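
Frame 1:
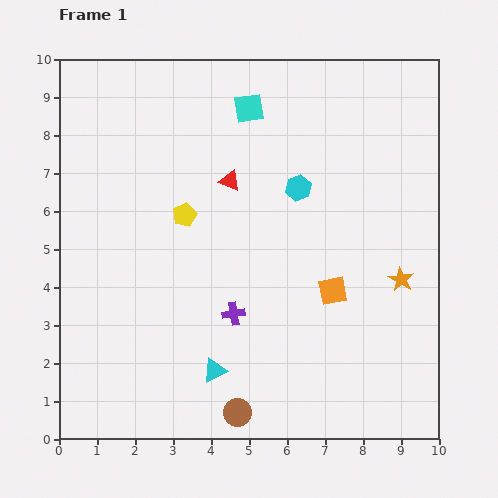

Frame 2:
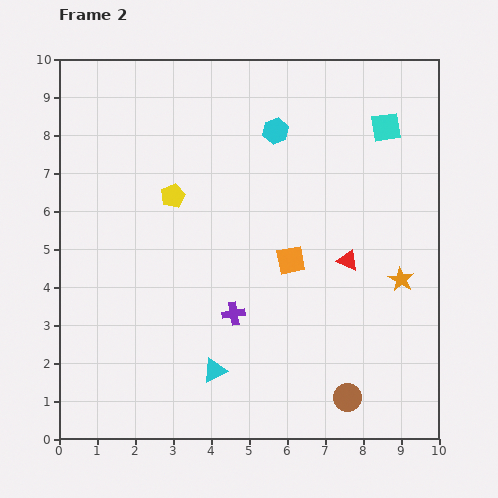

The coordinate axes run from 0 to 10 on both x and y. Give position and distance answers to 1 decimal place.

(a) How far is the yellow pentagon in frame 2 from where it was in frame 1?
0.6

The yellow pentagon moved from (3.3, 5.9) to (3.0, 6.4), a distance of √(0.3² + 0.5²) ≈ 0.6.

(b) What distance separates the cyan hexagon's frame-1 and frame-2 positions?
1.6

The cyan hexagon moved from (6.3, 6.6) to (5.7, 8.1), a distance of √(0.6² + 1.5²) ≈ 1.6.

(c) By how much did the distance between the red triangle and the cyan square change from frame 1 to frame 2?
+1.6

Distance in frame 1: 2.0. Distance in frame 2: 3.6.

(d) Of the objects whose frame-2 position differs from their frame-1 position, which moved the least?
the yellow pentagon

(moved 0.6)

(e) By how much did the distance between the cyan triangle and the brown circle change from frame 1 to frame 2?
+2.3

Distance in frame 1: 1.3. Distance in frame 2: 3.6.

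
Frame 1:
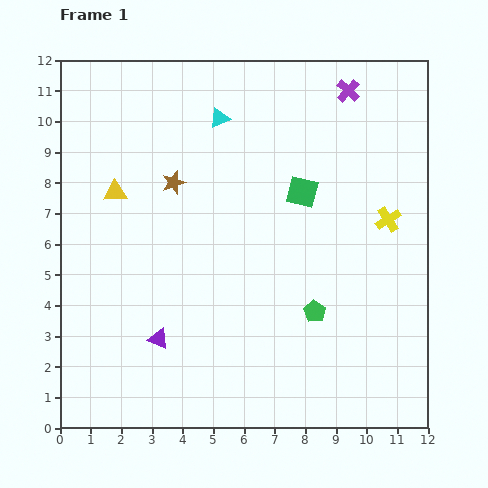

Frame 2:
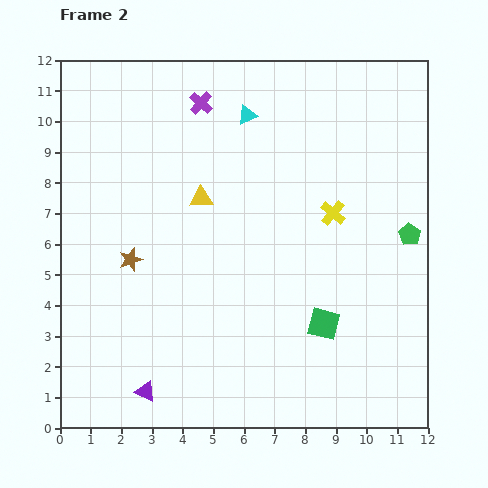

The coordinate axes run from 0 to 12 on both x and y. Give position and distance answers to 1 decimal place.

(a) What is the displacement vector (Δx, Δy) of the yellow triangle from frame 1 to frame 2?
(2.8, -0.2)

The yellow triangle was at (1.8, 7.7) in frame 1 and (4.6, 7.5) in frame 2.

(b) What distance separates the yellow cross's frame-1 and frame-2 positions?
1.8

The yellow cross moved from (10.7, 6.8) to (8.9, 7.0), a distance of √(1.8² + 0.2²) ≈ 1.8.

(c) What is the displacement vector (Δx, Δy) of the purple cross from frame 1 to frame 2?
(-4.8, -0.4)

The purple cross was at (9.4, 11.0) in frame 1 and (4.6, 10.6) in frame 2.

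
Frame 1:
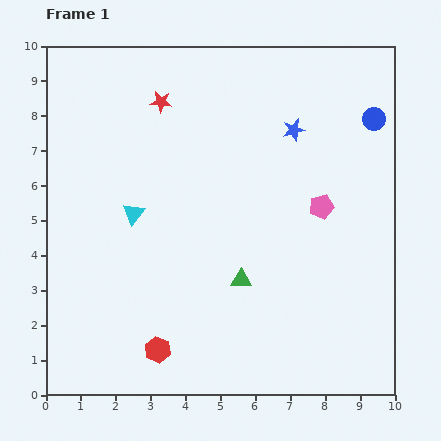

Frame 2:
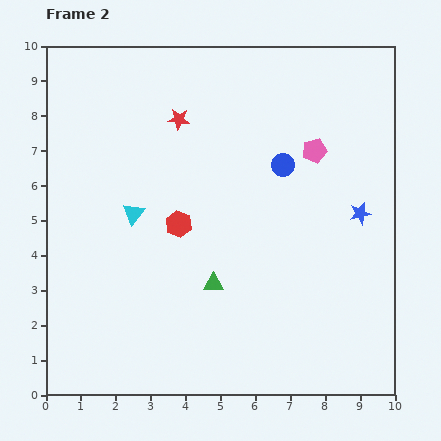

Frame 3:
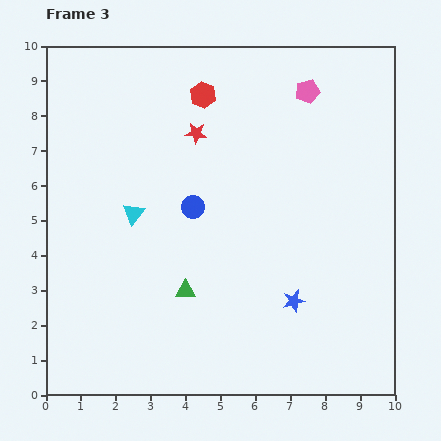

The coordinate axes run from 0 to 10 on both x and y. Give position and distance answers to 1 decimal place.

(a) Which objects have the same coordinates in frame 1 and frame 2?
the cyan triangle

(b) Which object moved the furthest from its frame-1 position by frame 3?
the red hexagon

(moved 7.4; next 5.8)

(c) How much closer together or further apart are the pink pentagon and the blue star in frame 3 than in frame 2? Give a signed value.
+3.8

Distance in frame 2: 2.2. Distance in frame 3: 6.0.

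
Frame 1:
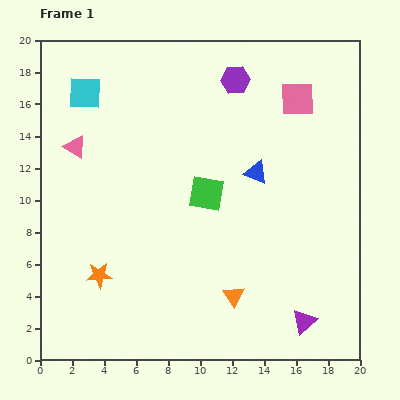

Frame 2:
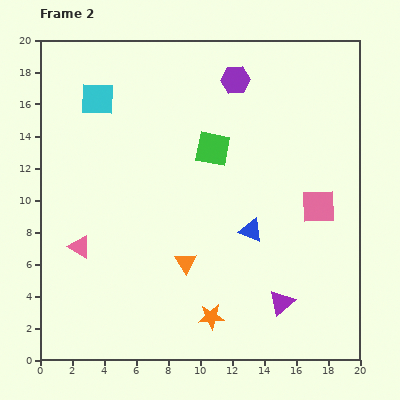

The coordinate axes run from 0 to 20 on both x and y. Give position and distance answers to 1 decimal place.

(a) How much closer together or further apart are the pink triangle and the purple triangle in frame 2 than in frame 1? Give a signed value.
-4.9

Distance in frame 1: 18.0. Distance in frame 2: 13.1.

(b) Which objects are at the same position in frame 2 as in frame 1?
the purple hexagon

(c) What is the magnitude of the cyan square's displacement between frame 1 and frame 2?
0.9

The cyan square moved from (2.8, 16.7) to (3.6, 16.3), a distance of √(0.8² + 0.4²) ≈ 0.9.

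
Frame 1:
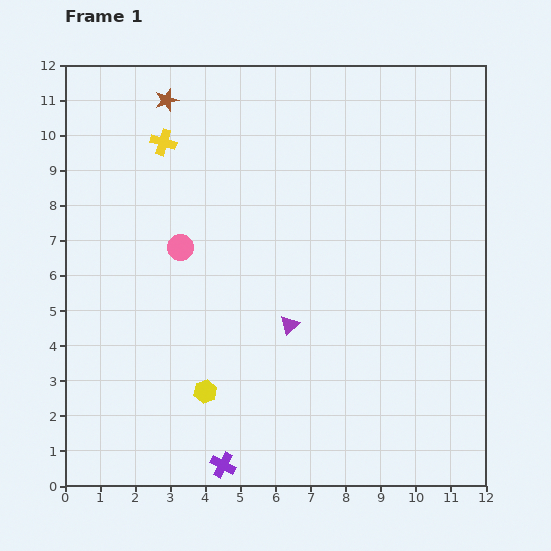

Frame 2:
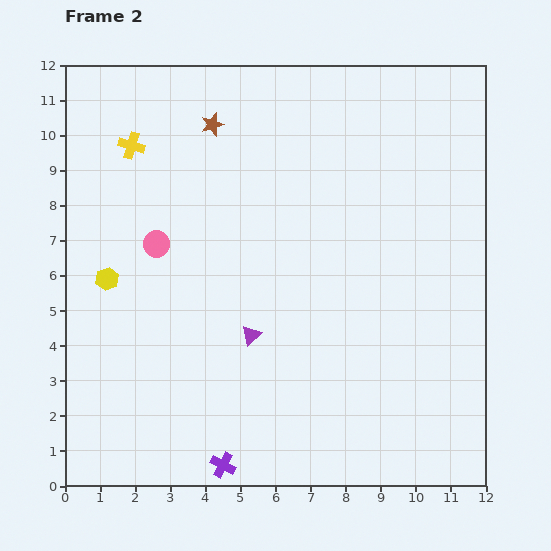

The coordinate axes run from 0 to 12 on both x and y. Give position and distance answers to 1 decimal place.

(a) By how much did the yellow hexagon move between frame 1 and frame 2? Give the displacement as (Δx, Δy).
(-2.8, 3.2)

The yellow hexagon was at (4.0, 2.7) in frame 1 and (1.2, 5.9) in frame 2.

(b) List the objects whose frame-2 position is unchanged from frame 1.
the purple cross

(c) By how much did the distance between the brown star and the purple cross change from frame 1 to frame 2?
-0.8

Distance in frame 1: 10.5. Distance in frame 2: 9.7.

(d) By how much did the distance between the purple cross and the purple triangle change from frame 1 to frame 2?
-0.6

Distance in frame 1: 4.4. Distance in frame 2: 3.8.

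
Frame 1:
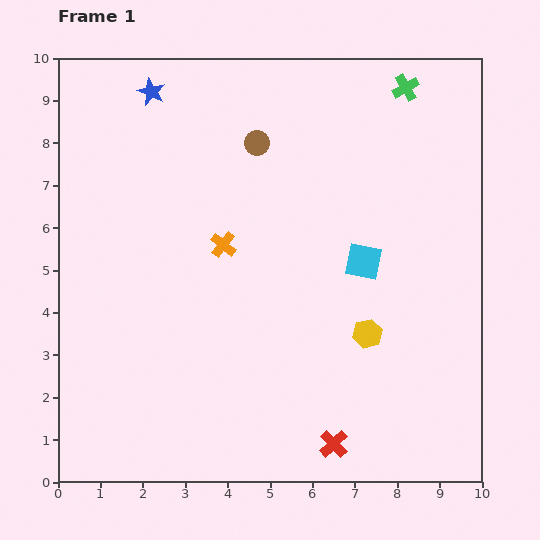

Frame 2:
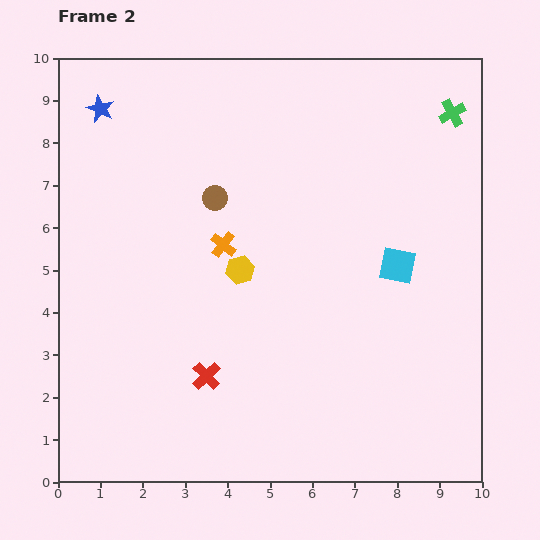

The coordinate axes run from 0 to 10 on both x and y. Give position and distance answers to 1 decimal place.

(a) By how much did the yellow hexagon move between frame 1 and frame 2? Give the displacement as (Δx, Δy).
(-3.0, 1.5)

The yellow hexagon was at (7.3, 3.5) in frame 1 and (4.3, 5.0) in frame 2.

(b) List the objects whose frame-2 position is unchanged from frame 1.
the orange cross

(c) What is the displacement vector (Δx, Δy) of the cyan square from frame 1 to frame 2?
(0.8, -0.1)

The cyan square was at (7.2, 5.2) in frame 1 and (8.0, 5.1) in frame 2.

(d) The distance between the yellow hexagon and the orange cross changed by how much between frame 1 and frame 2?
-3.3

Distance in frame 1: 4.0. Distance in frame 2: 0.7.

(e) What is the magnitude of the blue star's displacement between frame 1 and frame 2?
1.3

The blue star moved from (2.2, 9.2) to (1.0, 8.8), a distance of √(1.2² + 0.4²) ≈ 1.3.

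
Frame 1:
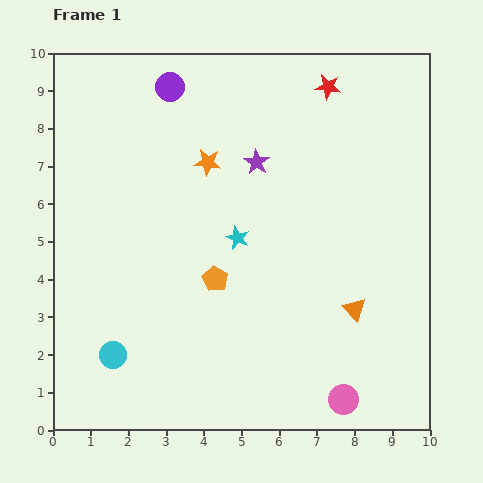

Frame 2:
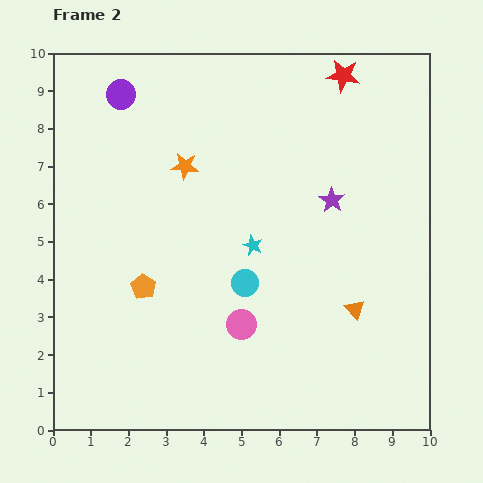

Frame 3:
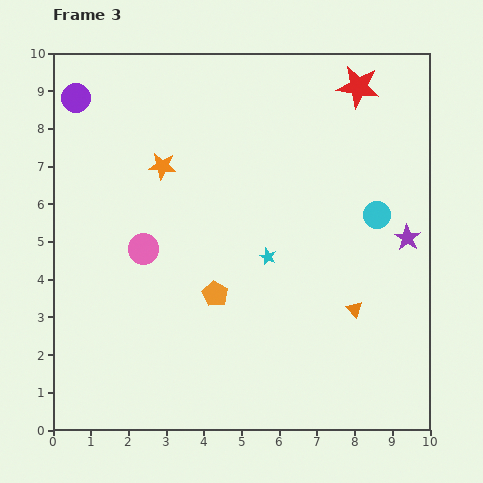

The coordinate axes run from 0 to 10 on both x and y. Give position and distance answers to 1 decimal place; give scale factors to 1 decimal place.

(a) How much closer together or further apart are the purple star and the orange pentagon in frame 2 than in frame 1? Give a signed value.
+2.2

Distance in frame 1: 3.3. Distance in frame 2: 5.5.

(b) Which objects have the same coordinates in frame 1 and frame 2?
the orange triangle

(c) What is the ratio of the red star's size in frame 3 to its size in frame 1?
1.7×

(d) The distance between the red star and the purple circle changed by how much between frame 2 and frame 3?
+1.6

Distance in frame 2: 5.9. Distance in frame 3: 7.5.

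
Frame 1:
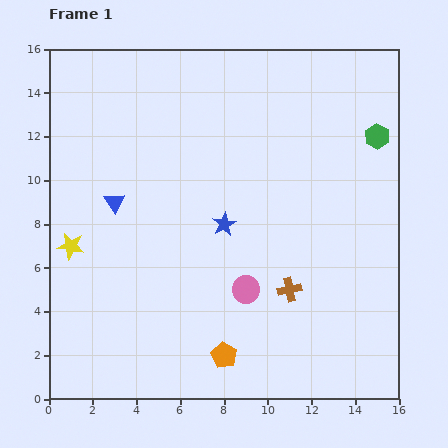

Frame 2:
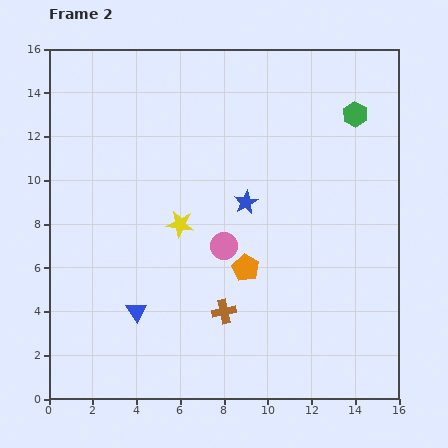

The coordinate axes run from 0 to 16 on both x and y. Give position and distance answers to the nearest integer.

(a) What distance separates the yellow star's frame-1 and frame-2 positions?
5

The yellow star moved from (1, 7) to (6, 8), a distance of √(5² + 1²) ≈ 5.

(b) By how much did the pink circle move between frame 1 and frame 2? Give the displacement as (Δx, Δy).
(-1, 2)

The pink circle was at (9, 5) in frame 1 and (8, 7) in frame 2.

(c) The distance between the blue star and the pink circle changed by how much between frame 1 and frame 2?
-1

Distance in frame 1: 3. Distance in frame 2: 2.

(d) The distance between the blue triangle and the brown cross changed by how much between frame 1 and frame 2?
-5

Distance in frame 1: 9. Distance in frame 2: 4.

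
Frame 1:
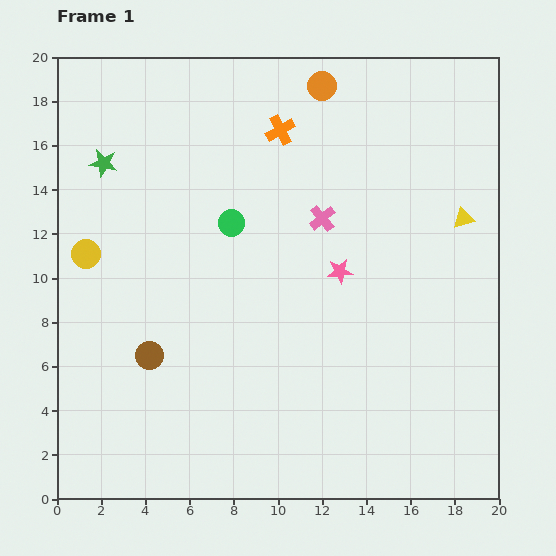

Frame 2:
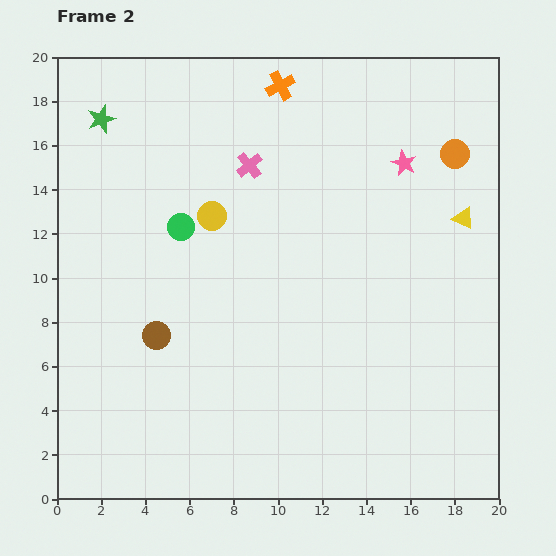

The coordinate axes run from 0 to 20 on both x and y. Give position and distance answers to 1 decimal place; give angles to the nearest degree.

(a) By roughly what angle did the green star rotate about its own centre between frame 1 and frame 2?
31° counter-clockwise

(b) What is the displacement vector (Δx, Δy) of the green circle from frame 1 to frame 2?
(-2.3, -0.2)

The green circle was at (7.9, 12.5) in frame 1 and (5.6, 12.3) in frame 2.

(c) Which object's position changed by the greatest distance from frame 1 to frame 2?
the orange circle

(moved 6.8; next 5.9)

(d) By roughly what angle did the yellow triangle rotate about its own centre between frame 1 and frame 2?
42° clockwise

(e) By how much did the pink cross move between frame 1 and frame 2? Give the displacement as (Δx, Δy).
(-3.3, 2.4)

The pink cross was at (12.0, 12.7) in frame 1 and (8.7, 15.1) in frame 2.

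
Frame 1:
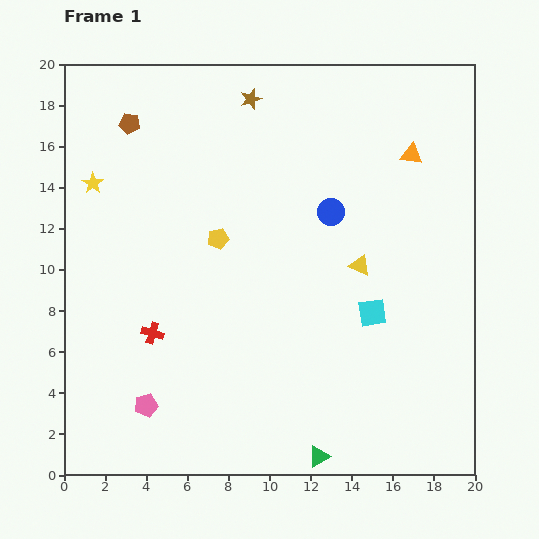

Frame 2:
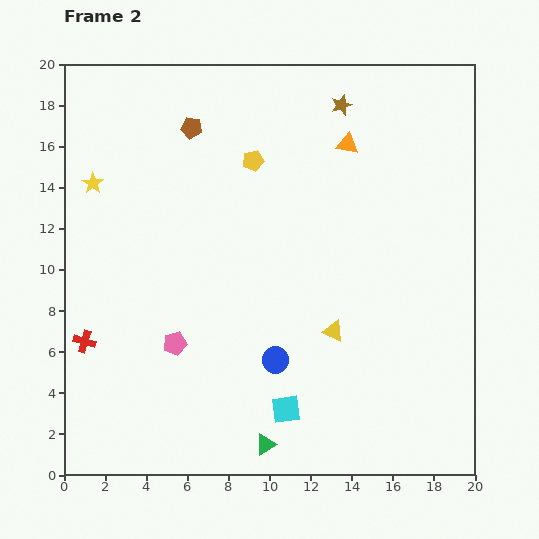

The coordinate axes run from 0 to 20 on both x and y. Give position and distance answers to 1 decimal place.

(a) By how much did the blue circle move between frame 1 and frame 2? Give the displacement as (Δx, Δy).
(-2.7, -7.2)

The blue circle was at (13.0, 12.8) in frame 1 and (10.3, 5.6) in frame 2.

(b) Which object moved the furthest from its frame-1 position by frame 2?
the blue circle

(moved 7.7; next 6.3)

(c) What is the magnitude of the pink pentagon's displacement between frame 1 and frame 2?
3.3

The pink pentagon moved from (4.0, 3.4) to (5.4, 6.4), a distance of √(1.4² + 3.0²) ≈ 3.3.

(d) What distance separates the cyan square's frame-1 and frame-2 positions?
6.3

The cyan square moved from (15.0, 7.9) to (10.8, 3.2), a distance of √(4.2² + 4.7²) ≈ 6.3.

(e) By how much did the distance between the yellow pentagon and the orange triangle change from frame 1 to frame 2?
-5.6

Distance in frame 1: 10.3. Distance in frame 2: 4.7.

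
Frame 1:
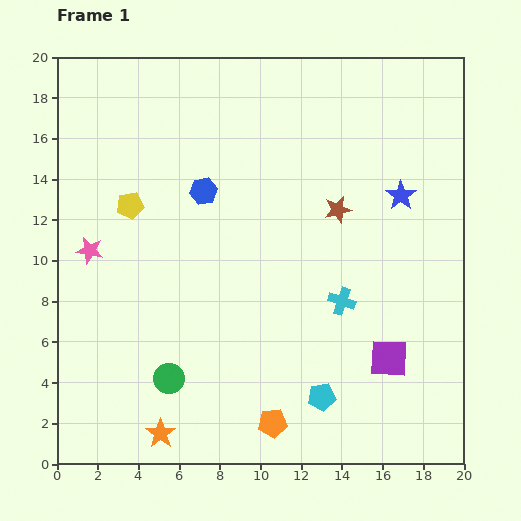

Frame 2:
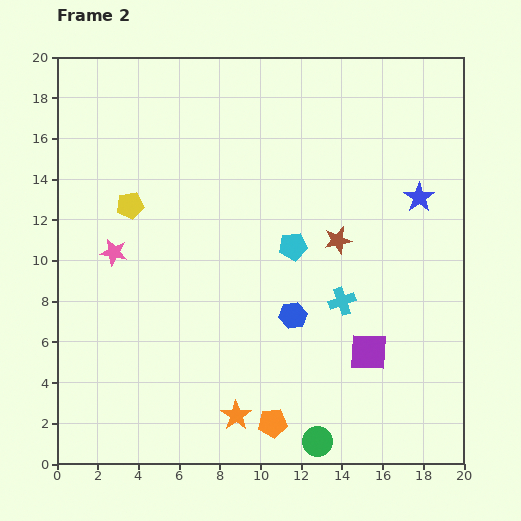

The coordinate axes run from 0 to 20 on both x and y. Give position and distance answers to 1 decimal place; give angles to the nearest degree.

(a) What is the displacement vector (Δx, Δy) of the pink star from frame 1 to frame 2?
(1.2, -0.1)

The pink star was at (1.6, 10.5) in frame 1 and (2.8, 10.4) in frame 2.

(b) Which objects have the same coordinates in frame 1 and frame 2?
the cyan cross, the orange pentagon, the yellow pentagon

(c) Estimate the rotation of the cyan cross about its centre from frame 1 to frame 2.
36° counter-clockwise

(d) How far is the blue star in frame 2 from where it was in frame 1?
0.9

The blue star moved from (16.9, 13.2) to (17.8, 13.1), a distance of √(0.9² + 0.1²) ≈ 0.9.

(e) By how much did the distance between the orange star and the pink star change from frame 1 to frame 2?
+0.3

Distance in frame 1: 9.7. Distance in frame 2: 10.0.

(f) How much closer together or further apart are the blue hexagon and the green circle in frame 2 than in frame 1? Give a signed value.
-3.1

Distance in frame 1: 9.4. Distance in frame 2: 6.3.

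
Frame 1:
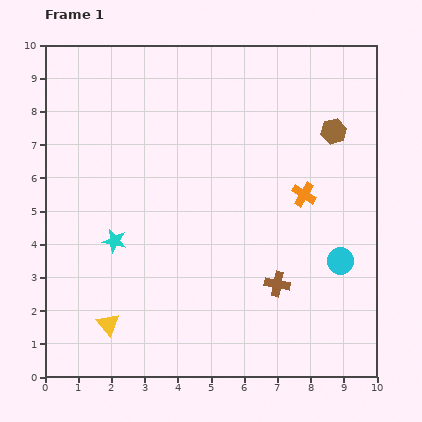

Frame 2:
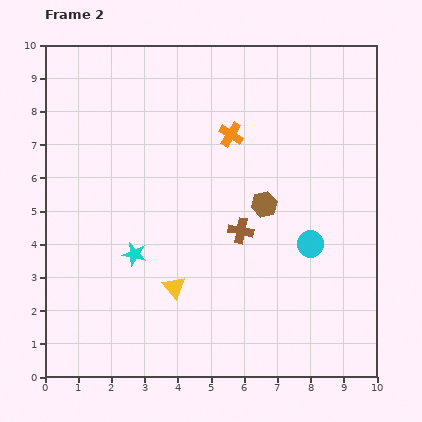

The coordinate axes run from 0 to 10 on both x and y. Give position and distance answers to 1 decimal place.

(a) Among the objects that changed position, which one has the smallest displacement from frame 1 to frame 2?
the cyan star

(moved 0.7)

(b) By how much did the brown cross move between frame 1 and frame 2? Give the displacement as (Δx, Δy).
(-1.1, 1.6)

The brown cross was at (7.0, 2.8) in frame 1 and (5.9, 4.4) in frame 2.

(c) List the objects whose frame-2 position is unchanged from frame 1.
none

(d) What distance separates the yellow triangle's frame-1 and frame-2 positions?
2.3

The yellow triangle moved from (1.9, 1.6) to (3.9, 2.7), a distance of √(2.0² + 1.1²) ≈ 2.3.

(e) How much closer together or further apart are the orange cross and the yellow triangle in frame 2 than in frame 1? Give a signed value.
-2.2

Distance in frame 1: 7.1. Distance in frame 2: 4.9.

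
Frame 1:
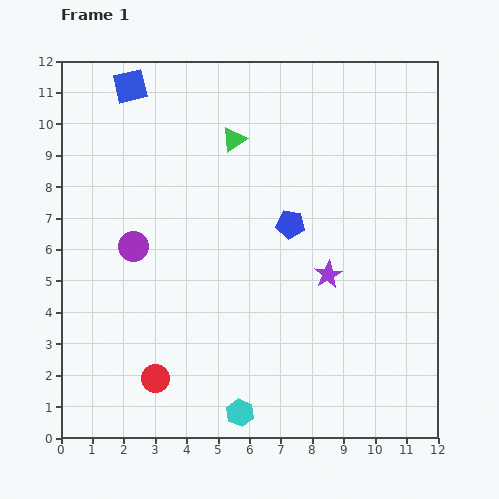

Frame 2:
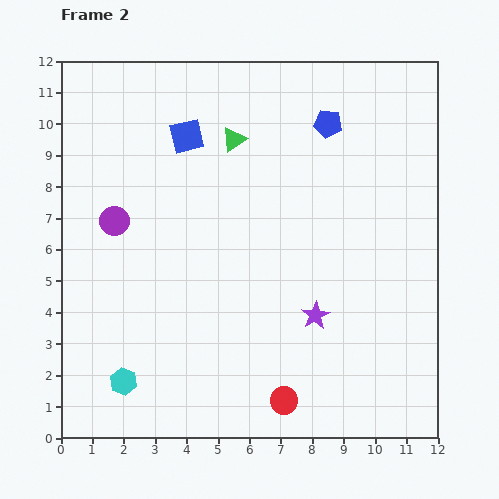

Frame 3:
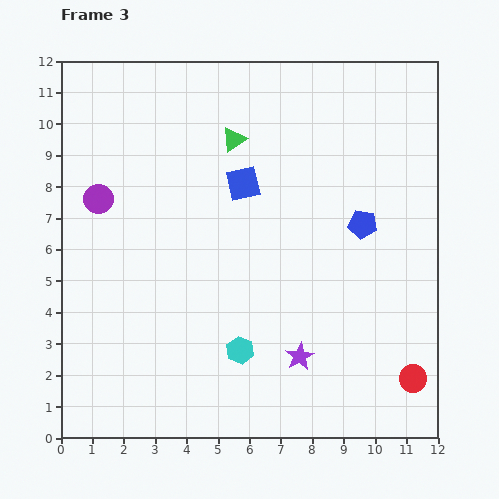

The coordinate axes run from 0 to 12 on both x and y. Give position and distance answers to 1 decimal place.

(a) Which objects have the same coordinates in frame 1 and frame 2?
the green triangle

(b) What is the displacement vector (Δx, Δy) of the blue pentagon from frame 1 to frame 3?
(2.3, 0.0)

The blue pentagon was at (7.3, 6.8) in frame 1 and (9.6, 6.8) in frame 3.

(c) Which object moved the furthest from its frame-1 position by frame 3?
the red circle

(moved 8.2; next 4.8)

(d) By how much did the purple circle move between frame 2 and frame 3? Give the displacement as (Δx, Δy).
(-0.5, 0.7)

The purple circle was at (1.7, 6.9) in frame 2 and (1.2, 7.6) in frame 3.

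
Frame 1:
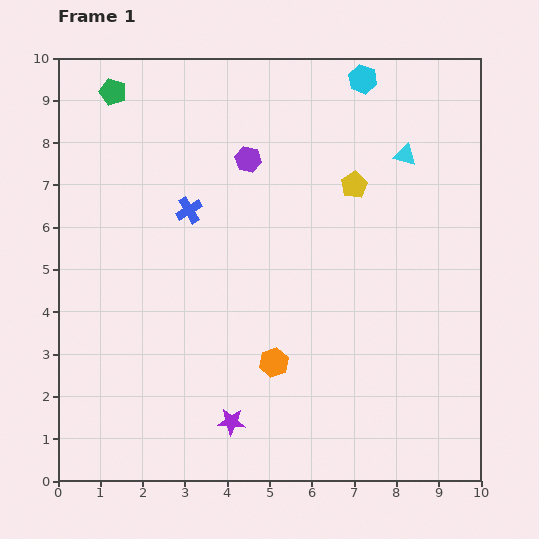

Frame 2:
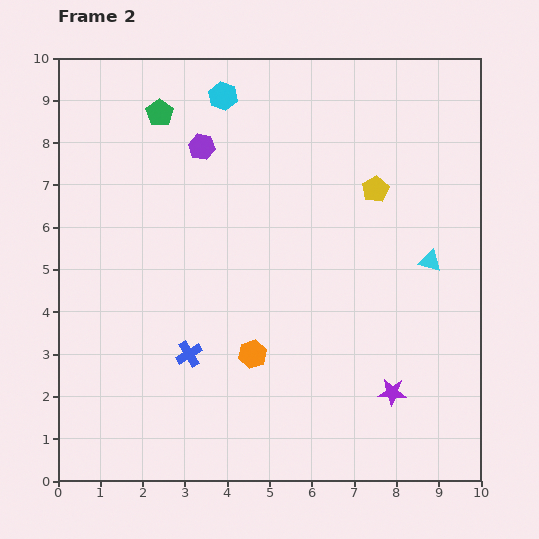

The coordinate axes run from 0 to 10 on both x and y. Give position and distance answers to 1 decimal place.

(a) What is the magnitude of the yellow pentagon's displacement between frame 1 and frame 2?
0.5

The yellow pentagon moved from (7.0, 7.0) to (7.5, 6.9), a distance of √(0.5² + 0.1²) ≈ 0.5.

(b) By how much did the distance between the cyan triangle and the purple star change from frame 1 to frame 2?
-4.3

Distance in frame 1: 7.5. Distance in frame 2: 3.2.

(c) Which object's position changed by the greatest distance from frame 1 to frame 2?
the purple star

(moved 3.9; next 3.4)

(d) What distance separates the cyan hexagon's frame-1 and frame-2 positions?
3.3

The cyan hexagon moved from (7.2, 9.5) to (3.9, 9.1), a distance of √(3.3² + 0.4²) ≈ 3.3.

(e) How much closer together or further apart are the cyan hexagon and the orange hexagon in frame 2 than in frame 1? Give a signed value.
-0.9

Distance in frame 1: 7.0. Distance in frame 2: 6.1.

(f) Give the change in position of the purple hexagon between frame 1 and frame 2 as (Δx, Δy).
(-1.1, 0.3)

The purple hexagon was at (4.5, 7.6) in frame 1 and (3.4, 7.9) in frame 2.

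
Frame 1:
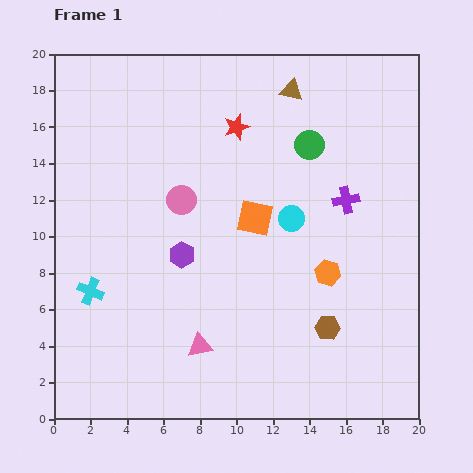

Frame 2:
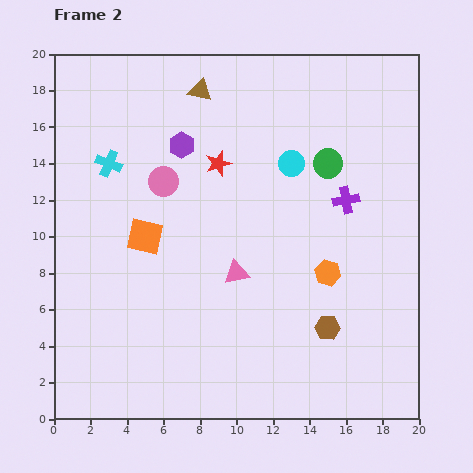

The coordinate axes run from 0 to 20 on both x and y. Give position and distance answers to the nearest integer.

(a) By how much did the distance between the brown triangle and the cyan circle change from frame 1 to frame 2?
-1

Distance in frame 1: 7. Distance in frame 2: 6.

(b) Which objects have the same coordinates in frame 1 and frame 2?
the purple cross, the brown hexagon, the orange hexagon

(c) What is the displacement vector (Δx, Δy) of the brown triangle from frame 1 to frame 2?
(-5, 0)

The brown triangle was at (13, 18) in frame 1 and (8, 18) in frame 2.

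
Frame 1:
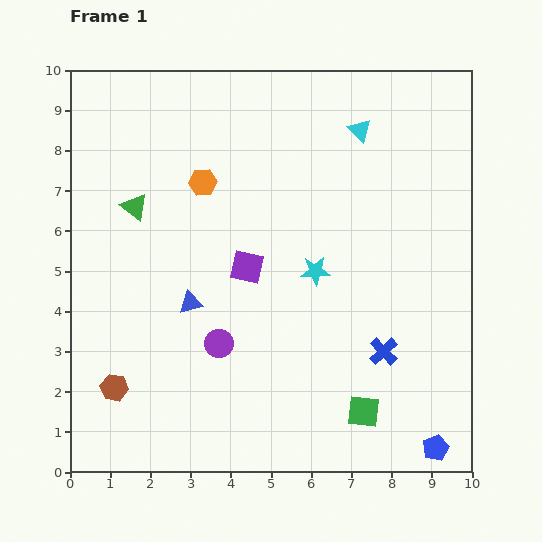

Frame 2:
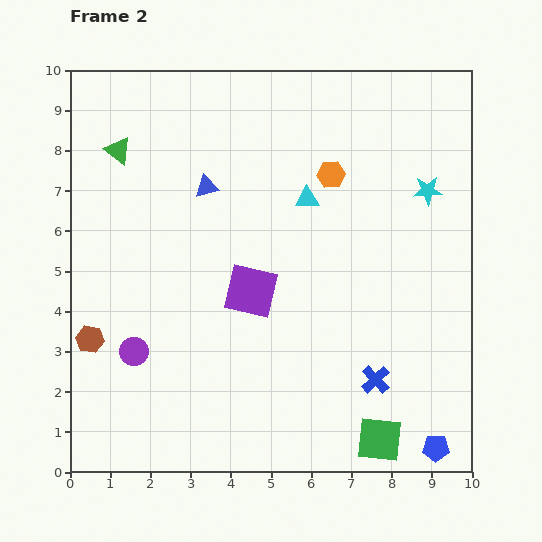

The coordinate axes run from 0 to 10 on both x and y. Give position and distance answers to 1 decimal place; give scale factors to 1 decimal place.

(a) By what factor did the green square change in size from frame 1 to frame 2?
1.4×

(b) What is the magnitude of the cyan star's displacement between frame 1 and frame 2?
3.4

The cyan star moved from (6.1, 5.0) to (8.9, 7.0), a distance of √(2.8² + 2.0²) ≈ 3.4.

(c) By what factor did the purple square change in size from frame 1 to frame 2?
1.6×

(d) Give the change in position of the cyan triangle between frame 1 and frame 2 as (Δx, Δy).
(-1.3, -1.7)

The cyan triangle was at (7.2, 8.5) in frame 1 and (5.9, 6.8) in frame 2.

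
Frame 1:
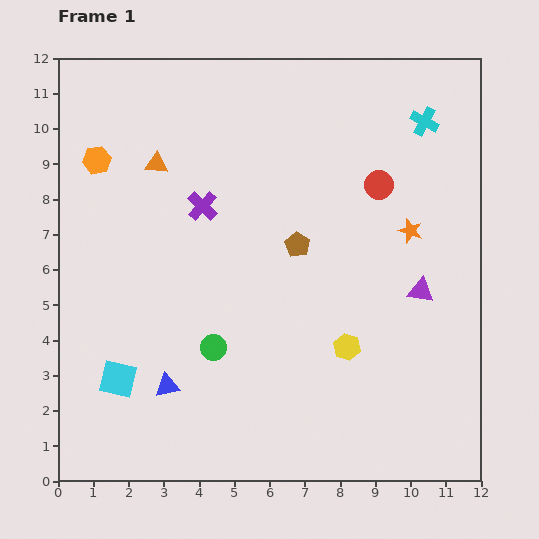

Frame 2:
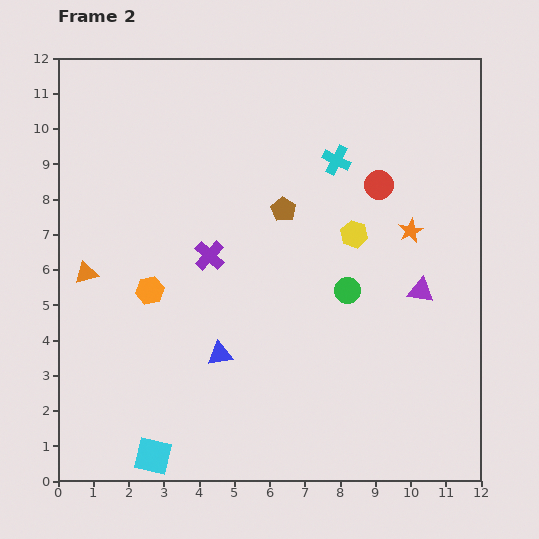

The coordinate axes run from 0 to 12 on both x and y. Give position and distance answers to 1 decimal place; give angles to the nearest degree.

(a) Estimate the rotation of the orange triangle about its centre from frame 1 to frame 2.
17° counter-clockwise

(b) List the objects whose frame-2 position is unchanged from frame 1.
the purple triangle, the red circle, the orange star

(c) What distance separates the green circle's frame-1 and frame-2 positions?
4.1

The green circle moved from (4.4, 3.8) to (8.2, 5.4), a distance of √(3.8² + 1.6²) ≈ 4.1.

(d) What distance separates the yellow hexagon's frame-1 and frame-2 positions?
3.2

The yellow hexagon moved from (8.2, 3.8) to (8.4, 7.0), a distance of √(0.2² + 3.2²) ≈ 3.2.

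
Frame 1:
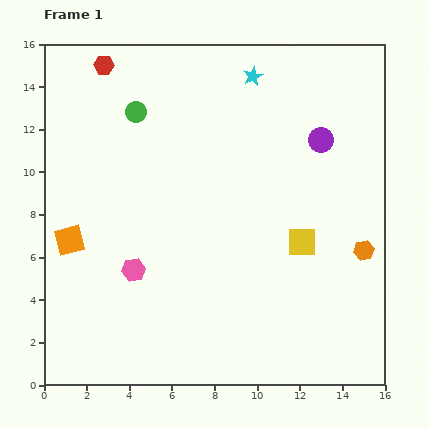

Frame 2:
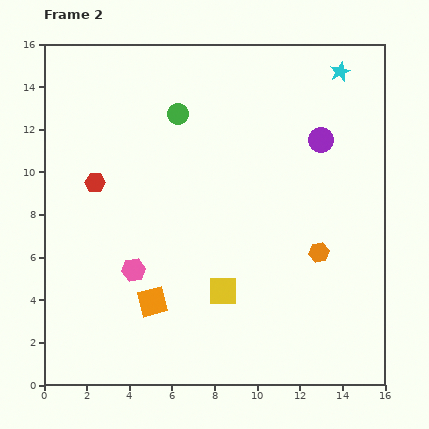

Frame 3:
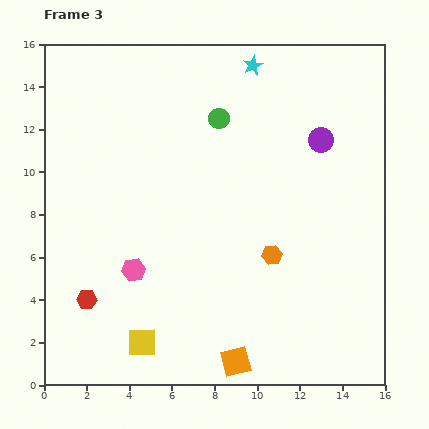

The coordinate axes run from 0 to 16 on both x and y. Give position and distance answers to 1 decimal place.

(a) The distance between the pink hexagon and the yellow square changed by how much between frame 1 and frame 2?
-3.7

Distance in frame 1: 8.0. Distance in frame 2: 4.3.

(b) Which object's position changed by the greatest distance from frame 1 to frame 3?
the red hexagon

(moved 11.0; next 9.7)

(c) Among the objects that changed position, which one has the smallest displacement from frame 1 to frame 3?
the cyan star

(moved 0.5)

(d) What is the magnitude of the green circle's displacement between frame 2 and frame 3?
1.9

The green circle moved from (6.3, 12.7) to (8.2, 12.5), a distance of √(1.9² + 0.2²) ≈ 1.9.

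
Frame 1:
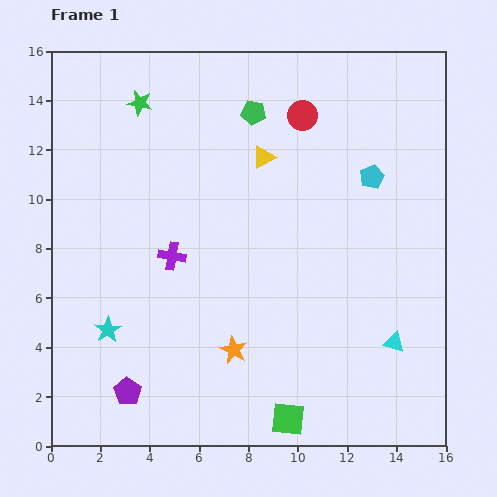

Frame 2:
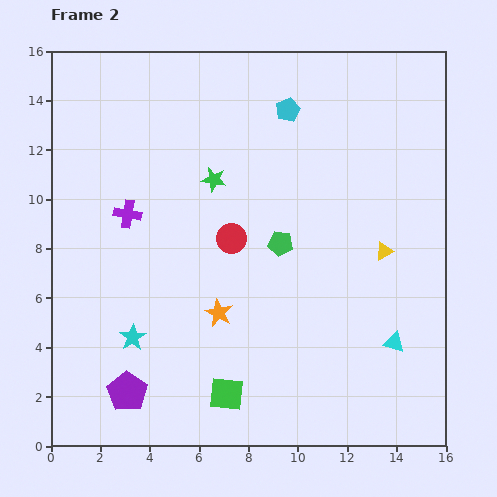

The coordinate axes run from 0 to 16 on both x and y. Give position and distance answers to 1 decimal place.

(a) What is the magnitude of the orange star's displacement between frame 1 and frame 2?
1.6

The orange star moved from (7.4, 3.9) to (6.8, 5.4), a distance of √(0.6² + 1.5²) ≈ 1.6.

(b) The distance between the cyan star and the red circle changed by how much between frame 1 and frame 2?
-6.1

Distance in frame 1: 11.8. Distance in frame 2: 5.7.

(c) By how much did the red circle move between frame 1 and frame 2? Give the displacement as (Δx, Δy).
(-2.9, -5.0)

The red circle was at (10.2, 13.4) in frame 1 and (7.3, 8.4) in frame 2.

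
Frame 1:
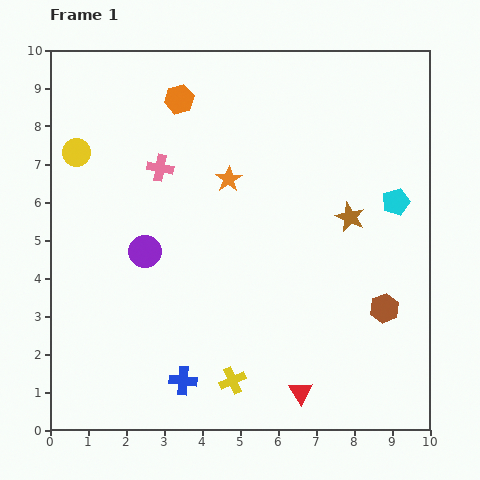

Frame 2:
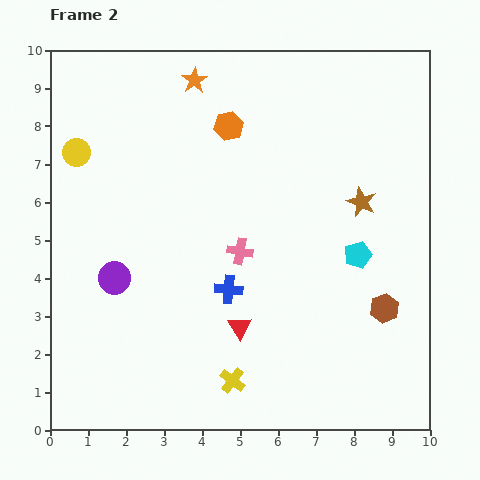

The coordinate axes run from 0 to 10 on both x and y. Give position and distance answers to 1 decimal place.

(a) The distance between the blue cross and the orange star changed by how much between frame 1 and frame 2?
+0.2

Distance in frame 1: 5.4. Distance in frame 2: 5.6.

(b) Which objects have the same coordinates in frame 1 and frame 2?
the brown hexagon, the yellow cross, the yellow circle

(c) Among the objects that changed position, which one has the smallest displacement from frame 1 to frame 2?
the brown star

(moved 0.5)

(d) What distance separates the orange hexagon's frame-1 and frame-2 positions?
1.5

The orange hexagon moved from (3.4, 8.7) to (4.7, 8.0), a distance of √(1.3² + 0.7²) ≈ 1.5.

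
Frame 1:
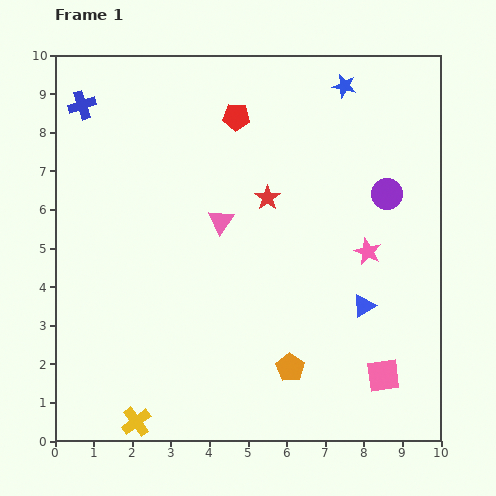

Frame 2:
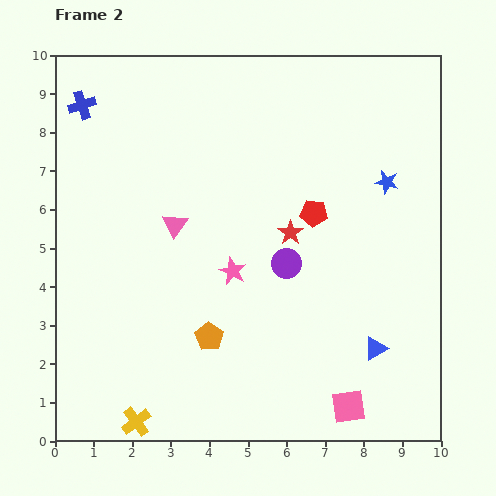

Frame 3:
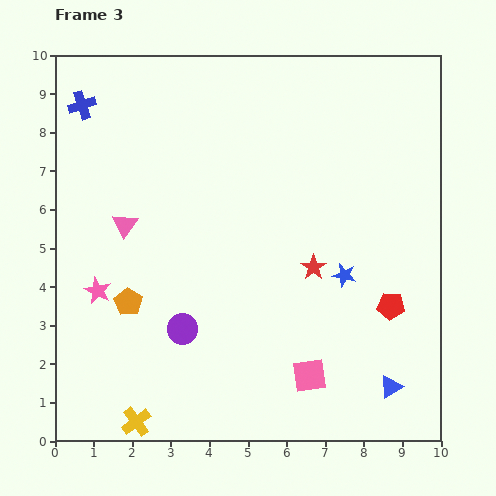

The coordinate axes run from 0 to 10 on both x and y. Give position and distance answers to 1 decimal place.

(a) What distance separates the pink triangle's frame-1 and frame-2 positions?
1.2

The pink triangle moved from (4.3, 5.7) to (3.1, 5.6), a distance of √(1.2² + 0.1²) ≈ 1.2.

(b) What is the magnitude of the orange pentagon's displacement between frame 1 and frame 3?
4.5

The orange pentagon moved from (6.1, 1.9) to (1.9, 3.6), a distance of √(4.2² + 1.7²) ≈ 4.5.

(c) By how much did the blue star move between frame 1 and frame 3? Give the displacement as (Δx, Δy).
(0.0, -4.9)

The blue star was at (7.5, 9.2) in frame 1 and (7.5, 4.3) in frame 3.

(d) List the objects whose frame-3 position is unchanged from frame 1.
the blue cross, the yellow cross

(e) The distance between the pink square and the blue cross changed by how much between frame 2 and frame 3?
-1.2

Distance in frame 2: 10.4. Distance in frame 3: 9.2.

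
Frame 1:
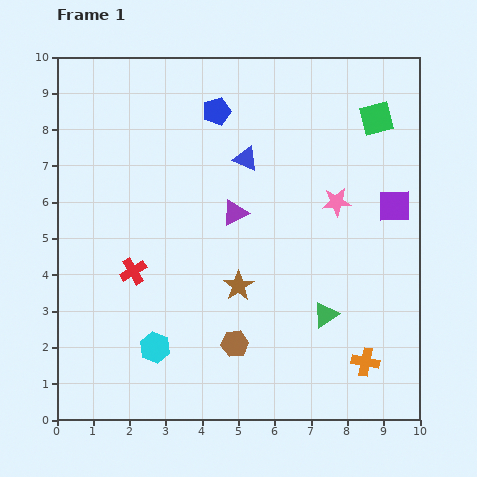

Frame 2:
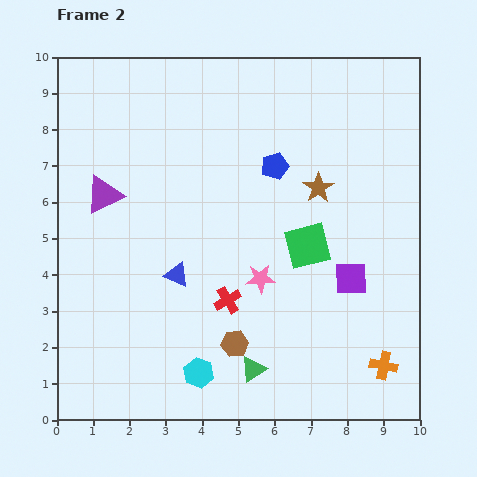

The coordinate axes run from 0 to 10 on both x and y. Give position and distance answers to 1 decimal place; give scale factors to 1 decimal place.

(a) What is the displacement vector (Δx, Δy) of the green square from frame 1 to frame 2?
(-1.9, -3.5)

The green square was at (8.8, 8.3) in frame 1 and (6.9, 4.8) in frame 2.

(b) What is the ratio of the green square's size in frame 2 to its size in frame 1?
1.3×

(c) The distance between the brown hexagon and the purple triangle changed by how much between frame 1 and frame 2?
+1.9

Distance in frame 1: 3.6. Distance in frame 2: 5.5.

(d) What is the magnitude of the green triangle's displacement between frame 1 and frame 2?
2.5

The green triangle moved from (7.4, 2.9) to (5.4, 1.4), a distance of √(2.0² + 1.5²) ≈ 2.5.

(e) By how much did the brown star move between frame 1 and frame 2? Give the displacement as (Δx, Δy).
(2.2, 2.7)

The brown star was at (5.0, 3.7) in frame 1 and (7.2, 6.4) in frame 2.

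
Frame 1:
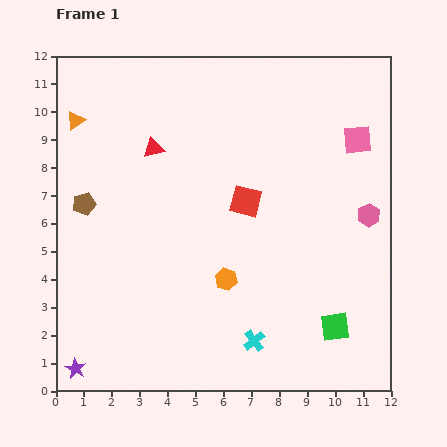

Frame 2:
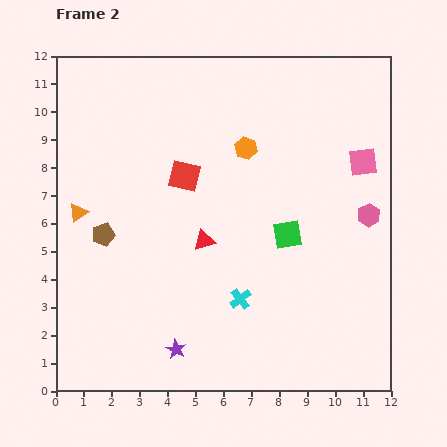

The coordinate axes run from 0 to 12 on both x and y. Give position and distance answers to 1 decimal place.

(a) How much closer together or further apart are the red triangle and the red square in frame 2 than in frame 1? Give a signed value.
-1.4

Distance in frame 1: 3.8. Distance in frame 2: 2.4.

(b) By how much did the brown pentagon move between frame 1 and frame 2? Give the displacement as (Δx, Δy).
(0.7, -1.1)

The brown pentagon was at (1.0, 6.7) in frame 1 and (1.7, 5.6) in frame 2.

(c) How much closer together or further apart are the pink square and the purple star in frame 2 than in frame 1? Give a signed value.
-3.5

Distance in frame 1: 13.0. Distance in frame 2: 9.5.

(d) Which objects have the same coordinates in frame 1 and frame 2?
the pink hexagon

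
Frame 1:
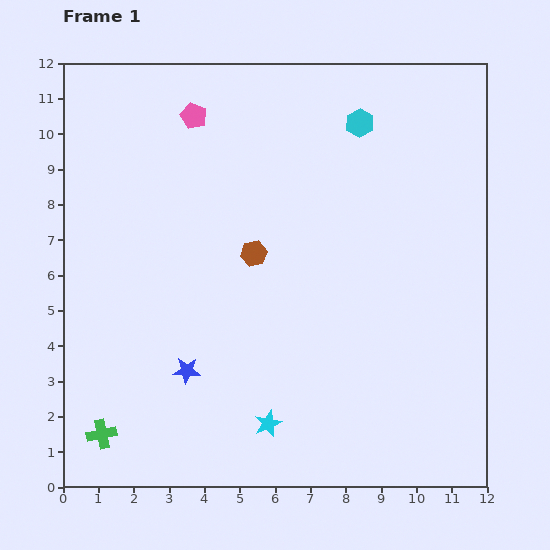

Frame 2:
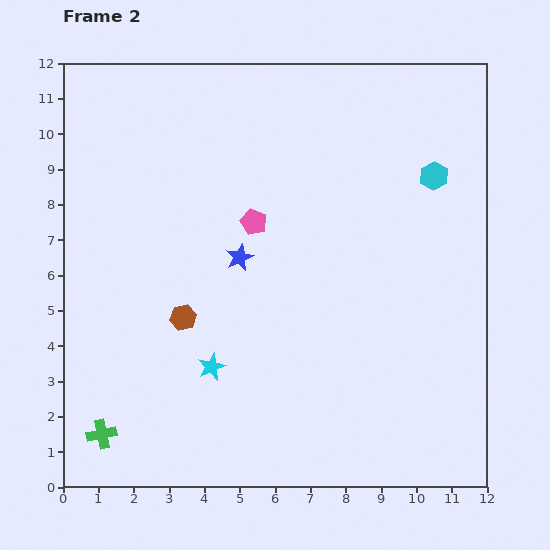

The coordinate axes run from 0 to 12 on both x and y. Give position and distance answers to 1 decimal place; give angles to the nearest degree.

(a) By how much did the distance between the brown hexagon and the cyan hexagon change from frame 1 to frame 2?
+3.3

Distance in frame 1: 4.8. Distance in frame 2: 8.1.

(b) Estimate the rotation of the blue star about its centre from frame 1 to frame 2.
28° counter-clockwise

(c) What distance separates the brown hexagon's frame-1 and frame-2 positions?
2.7

The brown hexagon moved from (5.4, 6.6) to (3.4, 4.8), a distance of √(2.0² + 1.8²) ≈ 2.7.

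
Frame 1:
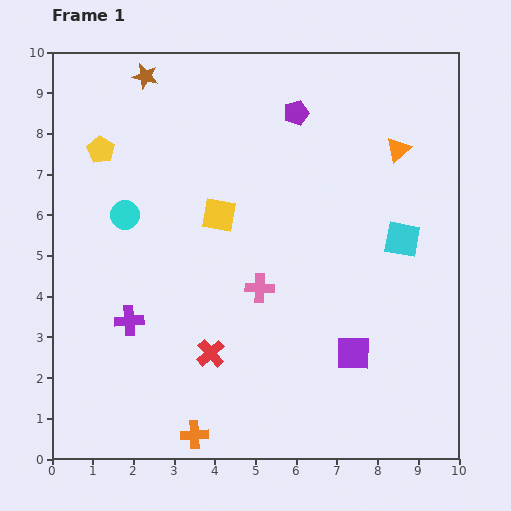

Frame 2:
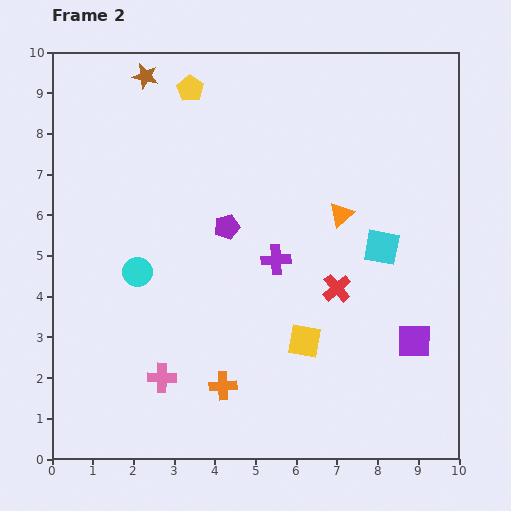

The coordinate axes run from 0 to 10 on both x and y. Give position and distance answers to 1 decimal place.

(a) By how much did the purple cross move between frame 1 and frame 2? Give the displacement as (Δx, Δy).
(3.6, 1.5)

The purple cross was at (1.9, 3.4) in frame 1 and (5.5, 4.9) in frame 2.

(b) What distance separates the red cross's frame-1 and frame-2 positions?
3.5

The red cross moved from (3.9, 2.6) to (7.0, 4.2), a distance of √(3.1² + 1.6²) ≈ 3.5.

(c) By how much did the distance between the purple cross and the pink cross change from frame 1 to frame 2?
+0.7

Distance in frame 1: 3.3. Distance in frame 2: 4.0.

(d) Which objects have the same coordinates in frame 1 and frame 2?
the brown star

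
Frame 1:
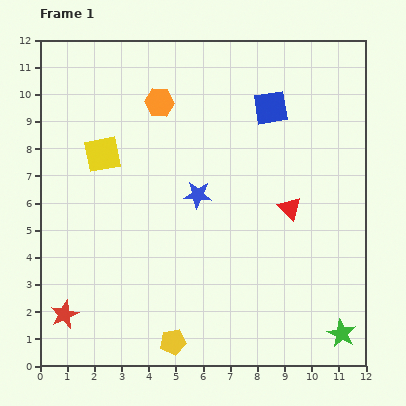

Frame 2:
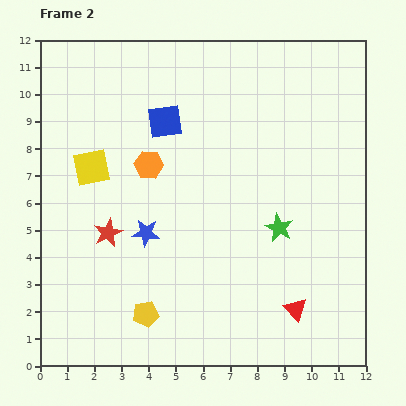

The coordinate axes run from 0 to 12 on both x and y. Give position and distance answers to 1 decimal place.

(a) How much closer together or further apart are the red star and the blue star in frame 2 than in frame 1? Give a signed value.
-5.2

Distance in frame 1: 6.6. Distance in frame 2: 1.4.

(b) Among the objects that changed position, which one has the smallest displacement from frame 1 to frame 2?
the yellow square

(moved 0.6)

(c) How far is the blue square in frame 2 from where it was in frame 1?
3.9

The blue square moved from (8.5, 9.5) to (4.6, 9.0), a distance of √(3.9² + 0.5²) ≈ 3.9.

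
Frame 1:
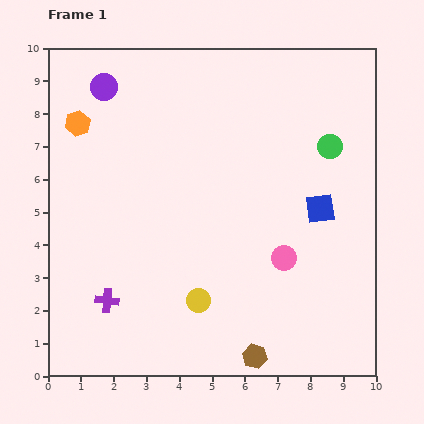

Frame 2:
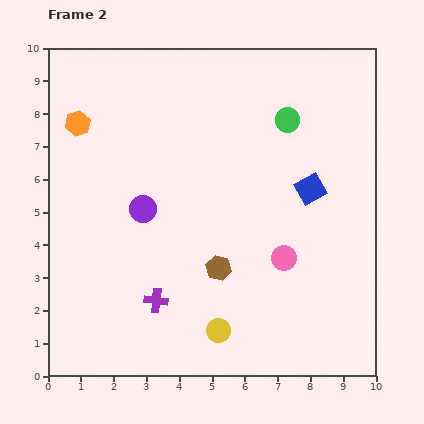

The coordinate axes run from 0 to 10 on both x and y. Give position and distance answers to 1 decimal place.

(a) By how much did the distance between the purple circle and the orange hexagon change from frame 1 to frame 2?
+1.9

Distance in frame 1: 1.4. Distance in frame 2: 3.3.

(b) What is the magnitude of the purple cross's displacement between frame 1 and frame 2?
1.5

The purple cross moved from (1.8, 2.3) to (3.3, 2.3), a distance of √(1.5² + 0.0²) ≈ 1.5.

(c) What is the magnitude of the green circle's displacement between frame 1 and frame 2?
1.5

The green circle moved from (8.6, 7.0) to (7.3, 7.8), a distance of √(1.3² + 0.8²) ≈ 1.5.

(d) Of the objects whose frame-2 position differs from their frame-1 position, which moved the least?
the blue square

(moved 0.7)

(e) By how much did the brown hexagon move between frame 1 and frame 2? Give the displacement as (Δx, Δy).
(-1.1, 2.7)

The brown hexagon was at (6.3, 0.6) in frame 1 and (5.2, 3.3) in frame 2.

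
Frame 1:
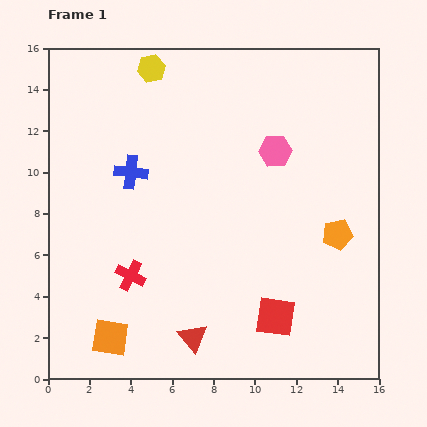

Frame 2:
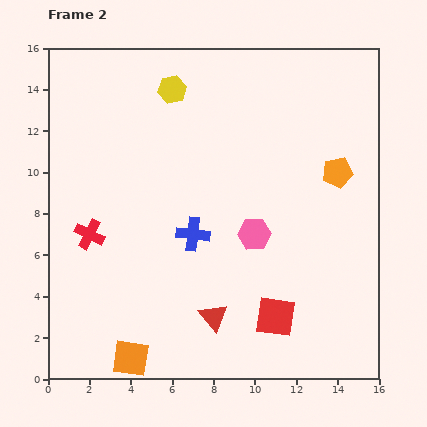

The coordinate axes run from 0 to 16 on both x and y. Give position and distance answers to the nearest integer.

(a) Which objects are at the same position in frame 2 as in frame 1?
the red square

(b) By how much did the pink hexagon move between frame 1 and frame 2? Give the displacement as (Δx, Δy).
(-1, -4)

The pink hexagon was at (11, 11) in frame 1 and (10, 7) in frame 2.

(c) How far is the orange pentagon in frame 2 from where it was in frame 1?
3

The orange pentagon moved from (14, 7) to (14, 10), a distance of √(0² + 3²) ≈ 3.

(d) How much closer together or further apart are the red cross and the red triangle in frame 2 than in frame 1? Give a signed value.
+3

Distance in frame 1: 4. Distance in frame 2: 7.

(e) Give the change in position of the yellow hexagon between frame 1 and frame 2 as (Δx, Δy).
(1, -1)

The yellow hexagon was at (5, 15) in frame 1 and (6, 14) in frame 2.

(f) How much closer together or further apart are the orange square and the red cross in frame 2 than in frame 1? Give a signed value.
+3

Distance in frame 1: 3. Distance in frame 2: 6.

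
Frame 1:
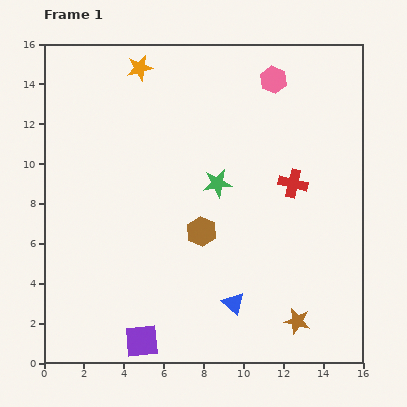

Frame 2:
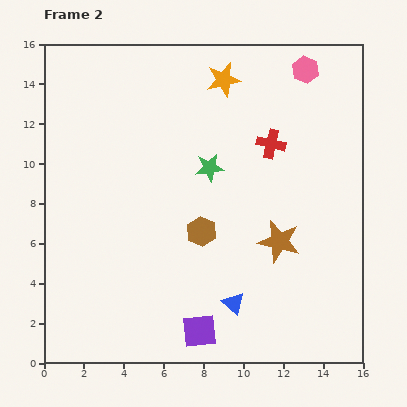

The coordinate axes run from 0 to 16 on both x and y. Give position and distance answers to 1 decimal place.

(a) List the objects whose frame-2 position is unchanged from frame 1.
the brown hexagon, the blue triangle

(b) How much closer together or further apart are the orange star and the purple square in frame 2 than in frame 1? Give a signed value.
-1.0

Distance in frame 1: 13.7. Distance in frame 2: 12.7.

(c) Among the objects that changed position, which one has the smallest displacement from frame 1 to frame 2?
the green star

(moved 0.9)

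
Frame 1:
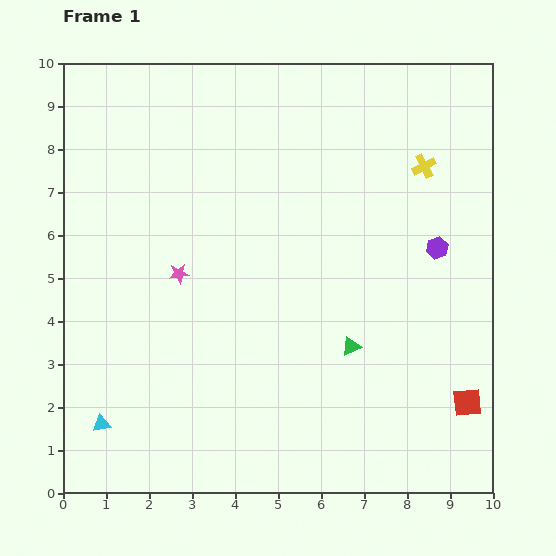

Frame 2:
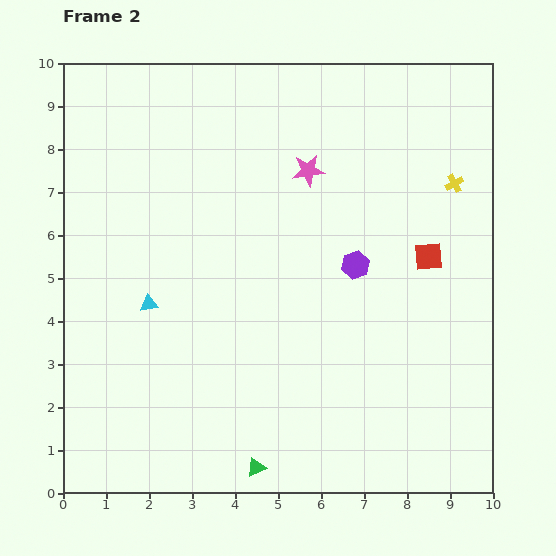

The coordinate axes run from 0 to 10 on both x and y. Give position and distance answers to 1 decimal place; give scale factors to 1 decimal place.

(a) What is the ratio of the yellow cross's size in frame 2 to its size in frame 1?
0.7×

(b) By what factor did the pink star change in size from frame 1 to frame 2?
1.6×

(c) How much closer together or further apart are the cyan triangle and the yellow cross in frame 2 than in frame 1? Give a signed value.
-2.0

Distance in frame 1: 9.6. Distance in frame 2: 7.6.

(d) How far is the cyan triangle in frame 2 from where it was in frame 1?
3.0

The cyan triangle moved from (0.9, 1.6) to (2.0, 4.4), a distance of √(1.1² + 2.8²) ≈ 3.0.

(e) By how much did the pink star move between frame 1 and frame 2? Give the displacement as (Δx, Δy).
(3.0, 2.4)

The pink star was at (2.7, 5.1) in frame 1 and (5.7, 7.5) in frame 2.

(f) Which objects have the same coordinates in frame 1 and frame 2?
none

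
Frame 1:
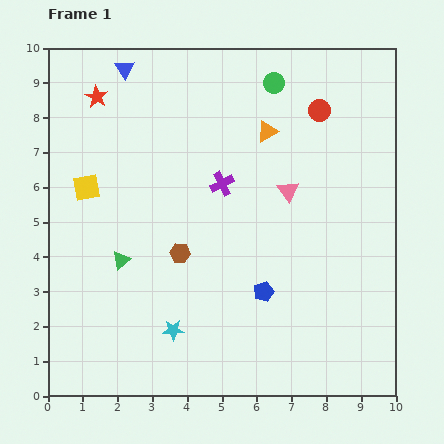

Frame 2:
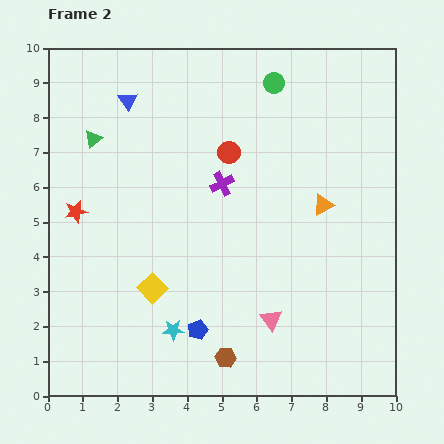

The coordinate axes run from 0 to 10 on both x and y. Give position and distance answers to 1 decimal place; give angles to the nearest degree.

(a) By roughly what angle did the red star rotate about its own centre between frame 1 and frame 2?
28° clockwise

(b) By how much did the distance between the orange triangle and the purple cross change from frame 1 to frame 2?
+1.0

Distance in frame 1: 2.0. Distance in frame 2: 3.0.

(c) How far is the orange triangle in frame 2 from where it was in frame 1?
2.6

The orange triangle moved from (6.3, 7.6) to (7.9, 5.5), a distance of √(1.6² + 2.1²) ≈ 2.6.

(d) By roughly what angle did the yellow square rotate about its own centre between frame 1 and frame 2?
34° counter-clockwise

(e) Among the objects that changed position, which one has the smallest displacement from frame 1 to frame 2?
the blue triangle

(moved 0.9)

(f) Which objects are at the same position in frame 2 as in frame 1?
the cyan star, the purple cross, the green circle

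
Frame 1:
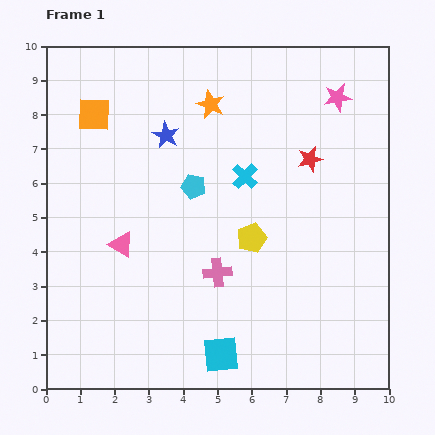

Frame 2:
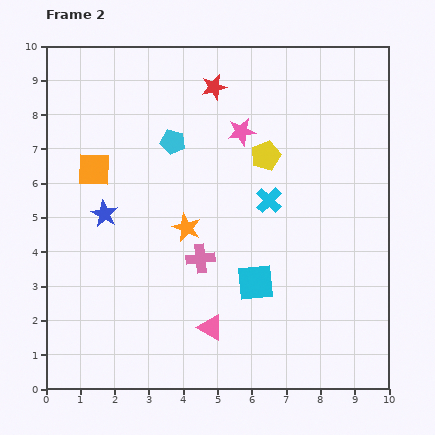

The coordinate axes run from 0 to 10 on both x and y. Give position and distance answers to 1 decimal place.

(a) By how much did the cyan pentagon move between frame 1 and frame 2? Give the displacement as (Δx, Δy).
(-0.6, 1.3)

The cyan pentagon was at (4.3, 5.9) in frame 1 and (3.7, 7.2) in frame 2.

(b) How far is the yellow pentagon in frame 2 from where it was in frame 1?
2.4

The yellow pentagon moved from (6.0, 4.4) to (6.4, 6.8), a distance of √(0.4² + 2.4²) ≈ 2.4.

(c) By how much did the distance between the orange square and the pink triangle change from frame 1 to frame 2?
+1.8

Distance in frame 1: 3.9. Distance in frame 2: 5.7.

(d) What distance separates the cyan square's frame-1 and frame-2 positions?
2.3

The cyan square moved from (5.1, 1.0) to (6.1, 3.1), a distance of √(1.0² + 2.1²) ≈ 2.3.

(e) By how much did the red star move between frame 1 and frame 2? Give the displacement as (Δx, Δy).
(-2.8, 2.1)

The red star was at (7.7, 6.7) in frame 1 and (4.9, 8.8) in frame 2.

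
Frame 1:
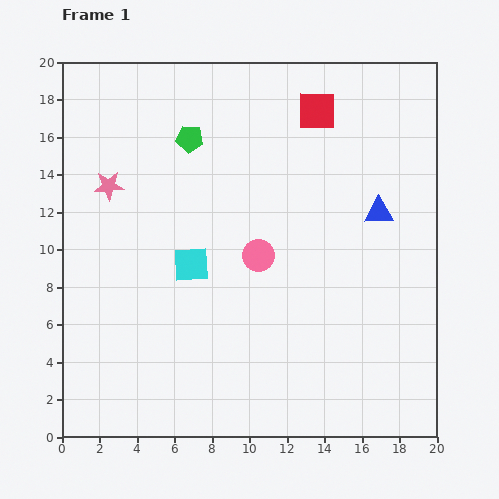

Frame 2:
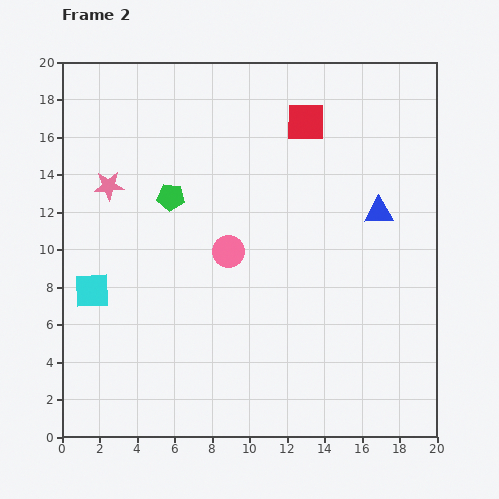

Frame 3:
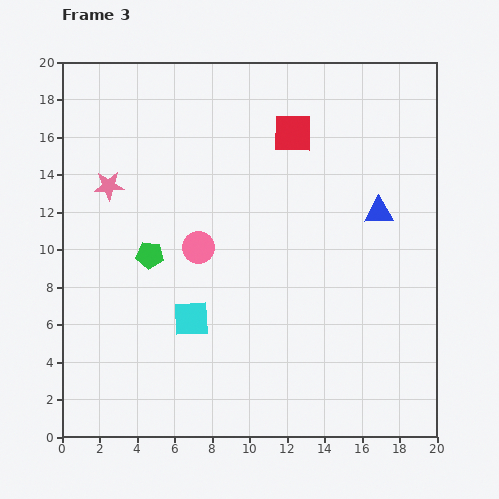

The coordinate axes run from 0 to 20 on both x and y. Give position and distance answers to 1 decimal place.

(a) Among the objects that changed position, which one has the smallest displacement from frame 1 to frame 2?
the red square

(moved 0.8)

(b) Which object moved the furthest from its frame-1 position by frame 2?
the cyan square

(moved 5.5; next 3.3)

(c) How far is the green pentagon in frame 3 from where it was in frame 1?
6.5

The green pentagon moved from (6.8, 15.9) to (4.7, 9.7), a distance of √(2.1² + 6.2²) ≈ 6.5.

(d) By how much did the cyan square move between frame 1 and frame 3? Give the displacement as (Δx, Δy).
(0.0, -2.9)

The cyan square was at (6.9, 9.2) in frame 1 and (6.9, 6.3) in frame 3.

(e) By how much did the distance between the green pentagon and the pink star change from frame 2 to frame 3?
+0.9

Distance in frame 2: 3.4. Distance in frame 3: 4.3.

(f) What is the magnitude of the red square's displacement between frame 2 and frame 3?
0.9

The red square moved from (13.0, 16.8) to (12.3, 16.2), a distance of √(0.7² + 0.6²) ≈ 0.9.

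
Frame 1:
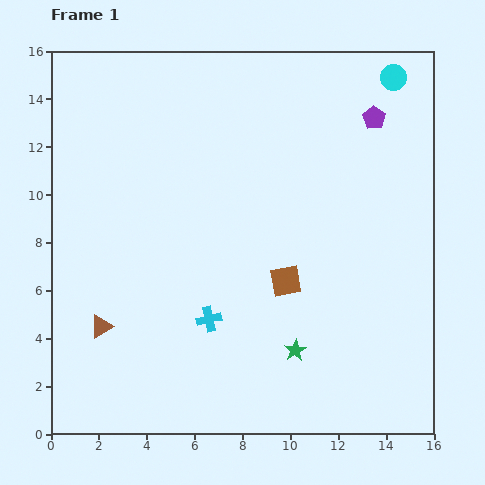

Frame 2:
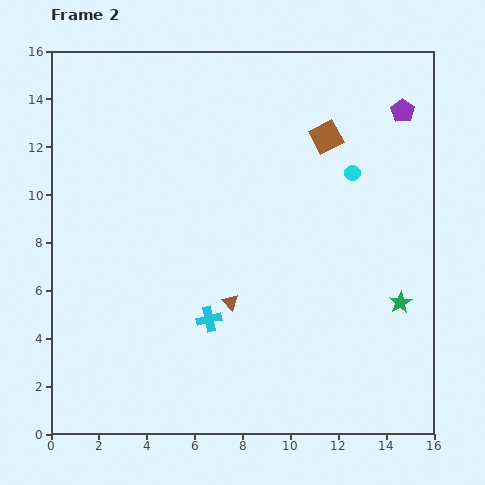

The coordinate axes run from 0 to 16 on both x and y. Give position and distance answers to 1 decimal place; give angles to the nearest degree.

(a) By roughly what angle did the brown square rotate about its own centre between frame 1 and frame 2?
17° counter-clockwise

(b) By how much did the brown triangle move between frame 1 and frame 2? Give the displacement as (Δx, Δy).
(5.4, 1.0)

The brown triangle was at (2.1, 4.5) in frame 1 and (7.5, 5.5) in frame 2.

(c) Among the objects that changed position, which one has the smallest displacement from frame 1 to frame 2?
the purple pentagon

(moved 1.2)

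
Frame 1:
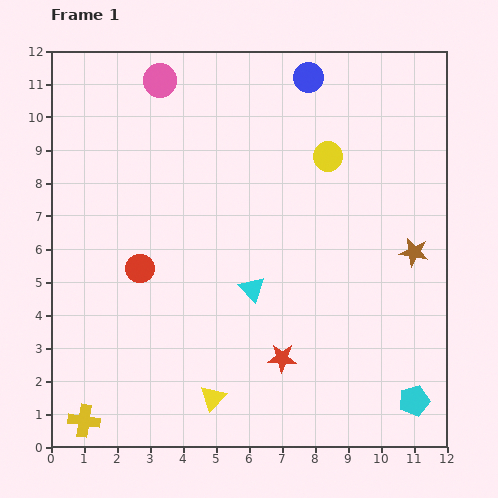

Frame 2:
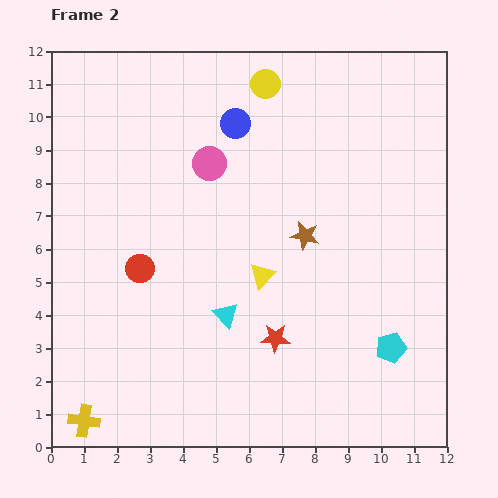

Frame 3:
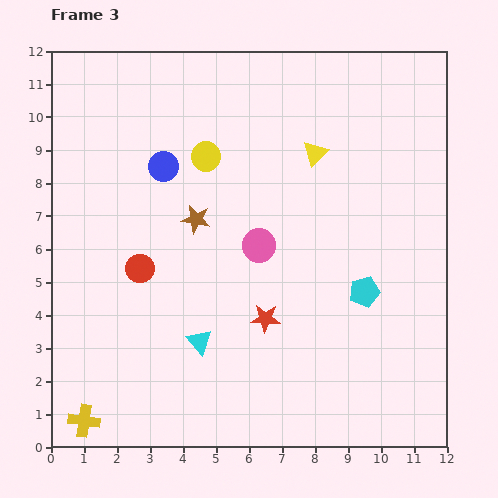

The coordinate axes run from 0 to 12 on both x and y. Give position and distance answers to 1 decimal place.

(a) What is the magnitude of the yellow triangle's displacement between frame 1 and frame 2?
4.0

The yellow triangle moved from (4.9, 1.5) to (6.4, 5.2), a distance of √(1.5² + 3.7²) ≈ 4.0.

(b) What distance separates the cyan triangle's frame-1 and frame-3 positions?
2.3

The cyan triangle moved from (6.1, 4.8) to (4.5, 3.2), a distance of √(1.6² + 1.6²) ≈ 2.3.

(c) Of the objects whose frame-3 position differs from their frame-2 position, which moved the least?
the red star

(moved 0.7)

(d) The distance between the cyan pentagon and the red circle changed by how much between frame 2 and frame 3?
-1.2

Distance in frame 2: 8.0. Distance in frame 3: 6.8.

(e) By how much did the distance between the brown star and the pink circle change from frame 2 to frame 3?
-1.5

Distance in frame 2: 3.6. Distance in frame 3: 2.1.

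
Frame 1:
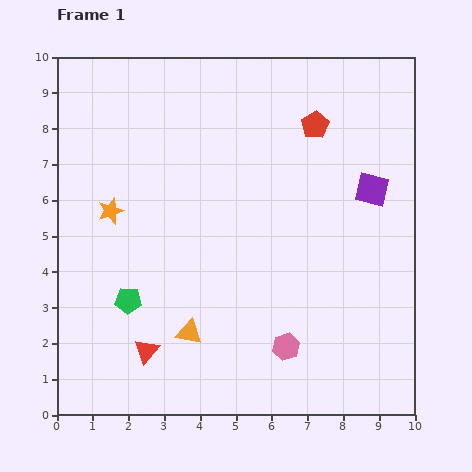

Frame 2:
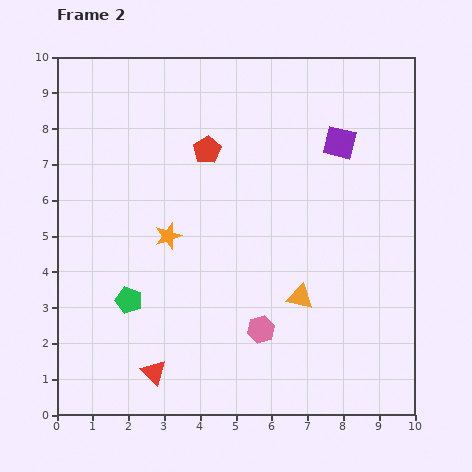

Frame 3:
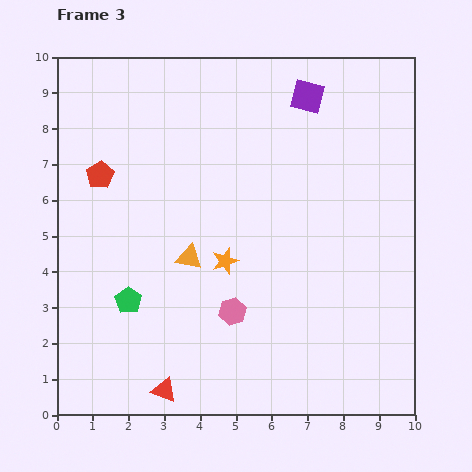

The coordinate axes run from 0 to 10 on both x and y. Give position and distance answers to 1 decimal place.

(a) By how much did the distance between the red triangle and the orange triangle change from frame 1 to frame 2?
+3.3

Distance in frame 1: 1.3. Distance in frame 2: 4.6.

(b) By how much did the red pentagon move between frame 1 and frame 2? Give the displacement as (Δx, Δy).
(-3.0, -0.7)

The red pentagon was at (7.2, 8.1) in frame 1 and (4.2, 7.4) in frame 2.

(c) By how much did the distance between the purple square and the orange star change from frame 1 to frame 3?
-2.2

Distance in frame 1: 7.3. Distance in frame 3: 5.1.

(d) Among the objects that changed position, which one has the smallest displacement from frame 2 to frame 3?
the red triangle

(moved 0.6)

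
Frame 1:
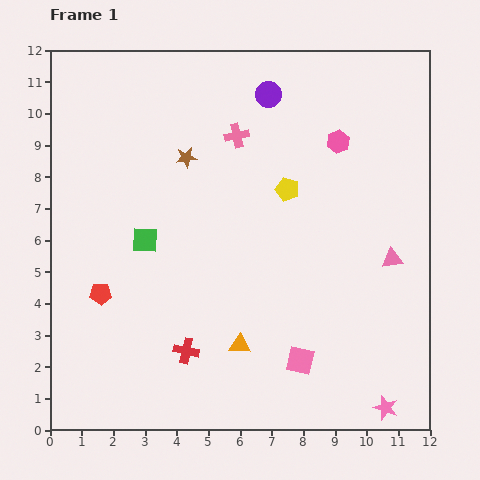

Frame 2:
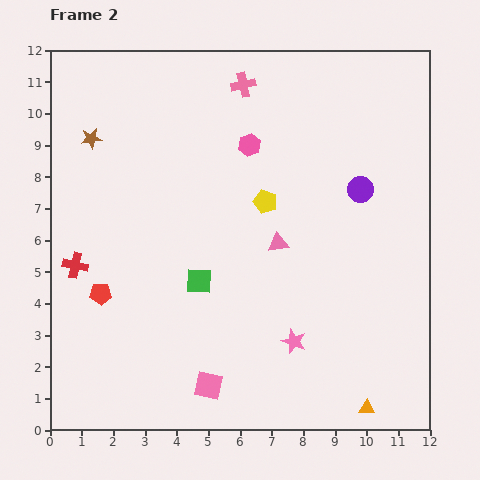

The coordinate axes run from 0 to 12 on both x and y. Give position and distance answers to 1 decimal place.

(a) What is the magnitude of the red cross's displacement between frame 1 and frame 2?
4.4

The red cross moved from (4.3, 2.5) to (0.8, 5.2), a distance of √(3.5² + 2.7²) ≈ 4.4.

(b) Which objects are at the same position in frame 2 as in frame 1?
the red pentagon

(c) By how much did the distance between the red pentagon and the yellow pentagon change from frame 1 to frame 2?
-0.8

Distance in frame 1: 6.8. Distance in frame 2: 6.0.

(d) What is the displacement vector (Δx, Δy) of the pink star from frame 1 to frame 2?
(-2.9, 2.1)

The pink star was at (10.6, 0.7) in frame 1 and (7.7, 2.8) in frame 2.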